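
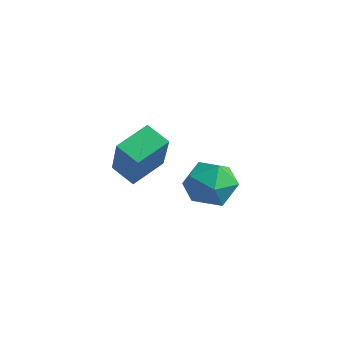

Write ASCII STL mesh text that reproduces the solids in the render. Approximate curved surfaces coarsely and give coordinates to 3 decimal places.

solid 
facet normal -0.645 0.700 0.308
outer loop
vertex 3.084 2.629 -4.088
vertex 3.101 2.291 -3.284
vertex 3.67 2.914 -3.508
endloop
endfacet
facet normal -0.238 0.945 -0.223
outer loop
vertex 3.084 2.629 -4.088
vertex 3.67 2.914 -3.508
vertex 3.907 2.778 -4.336
endloop
endfacet
facet normal -0.331 0.519 -0.788
outer loop
vertex 3.084 2.629 -4.088
vertex 3.907 2.778 -4.336
vertex 3.485 2.07 -4.625
endloop
endfacet
facet normal -0.796 0.010 -0.605
outer loop
vertex 3.084 2.629 -4.088
vertex 3.485 2.07 -4.625
vertex 2.987 1.77 -3.975
endloop
endfacet
facet normal -0.990 0.121 0.072
outer loop
vertex 3.084 2.629 -4.088
vertex 2.987 1.77 -3.975
vertex 3.101 2.291 -3.284
endloop
endfacet
facet normal 0.446 0.895 -0.019
outer loop
vertex 3.907 2.778 -4.336
vertex 3.67 2.914 -3.508
vertex 4.433 2.53 -3.685
endloop
endfacet
facet normal -0.214 0.498 0.840
outer loop
vertex 3.67 2.914 -3.508
vertex 3.101 2.291 -3.284
vertex 3.935 2.23 -3.035
endloop
endfacet
facet normal -0.773 -0.438 0.458
outer loop
vertex 3.101 2.291 -3.284
vertex 2.987 1.77 -3.975
vertex 3.513 1.522 -3.324
endloop
endfacet
facet normal -0.459 -0.619 -0.637
outer loop
vertex 2.987 1.77 -3.975
vertex 3.485 2.07 -4.625
vertex 3.75 1.386 -4.152
endloop
endfacet
facet normal 0.294 0.206 -0.933
outer loop
vertex 3.485 2.07 -4.625
vertex 3.907 2.778 -4.336
vertex 4.319 2.009 -4.376
endloop
endfacet
facet normal 0.796 -0.010 0.605
outer loop
vertex 4.336 1.671 -3.572
vertex 4.433 2.53 -3.685
vertex 3.935 2.23 -3.035
endloop
endfacet
facet normal 0.331 -0.519 0.788
outer loop
vertex 4.336 1.671 -3.572
vertex 3.935 2.23 -3.035
vertex 3.513 1.522 -3.324
endloop
endfacet
facet normal 0.238 -0.945 0.223
outer loop
vertex 4.336 1.671 -3.572
vertex 3.513 1.522 -3.324
vertex 3.75 1.386 -4.152
endloop
endfacet
facet normal 0.645 -0.700 -0.308
outer loop
vertex 4.336 1.671 -3.572
vertex 3.75 1.386 -4.152
vertex 4.319 2.009 -4.376
endloop
endfacet
facet normal 0.990 -0.121 -0.072
outer loop
vertex 4.336 1.671 -3.572
vertex 4.319 2.009 -4.376
vertex 4.433 2.53 -3.685
endloop
endfacet
facet normal 0.459 0.619 0.637
outer loop
vertex 3.935 2.23 -3.035
vertex 4.433 2.53 -3.685
vertex 3.67 2.914 -3.508
endloop
endfacet
facet normal -0.294 -0.206 0.933
outer loop
vertex 3.513 1.522 -3.324
vertex 3.935 2.23 -3.035
vertex 3.101 2.291 -3.284
endloop
endfacet
facet normal -0.446 -0.895 0.019
outer loop
vertex 3.75 1.386 -4.152
vertex 3.513 1.522 -3.324
vertex 2.987 1.77 -3.975
endloop
endfacet
facet normal 0.214 -0.498 -0.840
outer loop
vertex 4.319 2.009 -4.376
vertex 3.75 1.386 -4.152
vertex 3.485 2.07 -4.625
endloop
endfacet
facet normal 0.773 0.438 -0.458
outer loop
vertex 4.433 2.53 -3.685
vertex 4.319 2.009 -4.376
vertex 3.907 2.778 -4.336
endloop
endfacet
facet normal -0.467 0.323 -0.823
outer loop
vertex 3.254 0.028 -1.654
vertex 3.96 0.125 -2.016
vertex 3.202 -1.014 -2.033
endloop
endfacet
facet normal -0.883 -0.121 0.453
outer loop
vertex 4.0 -1.565 -0.624
vertex 3.254 0.028 -1.654
vertex 3.202 -1.014 -2.033
endloop
endfacet
facet normal -0.466 0.322 -0.824
outer loop
vertex 3.202 -1.014 -2.033
vertex 3.96 0.125 -2.016
vertex 3.909 -0.917 -2.395
endloop
endfacet
facet normal -0.046 -0.939 -0.341
outer loop
vertex 3.909 -0.917 -2.395
vertex 4.0 -1.565 -0.624
vertex 3.202 -1.014 -2.033
endloop
endfacet
facet normal 0.046 0.939 0.341
outer loop
vertex 3.254 0.028 -1.654
vertex 4.758 -0.426 -0.607
vertex 3.96 0.125 -2.016
endloop
endfacet
facet normal -0.884 -0.121 0.452
outer loop
vertex 4.051 -0.523 -0.245
vertex 3.254 0.028 -1.654
vertex 4.0 -1.565 -0.624
endloop
endfacet
facet normal 0.046 0.939 0.341
outer loop
vertex 4.051 -0.523 -0.245
vertex 4.758 -0.426 -0.607
vertex 3.254 0.028 -1.654
endloop
endfacet
facet normal 0.883 0.121 -0.453
outer loop
vertex 3.96 0.125 -2.016
vertex 4.758 -0.426 -0.607
vertex 3.909 -0.917 -2.395
endloop
endfacet
facet normal -0.046 -0.939 -0.341
outer loop
vertex 4.706 -1.468 -0.986
vertex 4.0 -1.565 -0.624
vertex 3.909 -0.917 -2.395
endloop
endfacet
facet normal 0.884 0.121 -0.453
outer loop
vertex 3.909 -0.917 -2.395
vertex 4.758 -0.426 -0.607
vertex 4.706 -1.468 -0.986
endloop
endfacet
facet normal 0.467 -0.322 0.824
outer loop
vertex 4.706 -1.468 -0.986
vertex 4.051 -0.523 -0.245
vertex 4.0 -1.565 -0.624
endloop
endfacet
facet normal 0.466 -0.323 0.824
outer loop
vertex 4.758 -0.426 -0.607
vertex 4.051 -0.523 -0.245
vertex 4.706 -1.468 -0.986
endloop
endfacet

endsolid


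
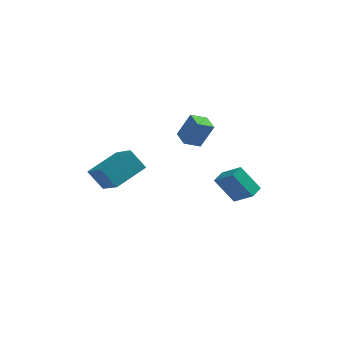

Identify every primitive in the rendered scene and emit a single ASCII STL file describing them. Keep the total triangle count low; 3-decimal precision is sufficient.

solid 
facet normal -0.776 -0.492 0.394
outer loop
vertex 1.422 0.323 0.949
vertex 0.91 1.306 1.169
vertex 0.685 0.277 -0.56
endloop
endfacet
facet normal 0.454 -0.870 -0.195
outer loop
vertex 1.53 0.814 -0.989
vertex 1.422 0.323 0.949
vertex 0.685 0.277 -0.56
endloop
endfacet
facet normal -0.775 -0.493 0.394
outer loop
vertex 0.685 0.277 -0.56
vertex 0.91 1.306 1.169
vertex 0.172 1.26 -0.339
endloop
endfacet
facet normal -0.439 -0.027 -0.898
outer loop
vertex 0.172 1.26 -0.339
vertex 1.53 0.814 -0.989
vertex 0.685 0.277 -0.56
endloop
endfacet
facet normal 0.439 0.027 0.898
outer loop
vertex 1.422 0.323 0.949
vertex 1.755 1.843 0.74
vertex 0.91 1.306 1.169
endloop
endfacet
facet normal 0.453 -0.870 -0.195
outer loop
vertex 2.268 0.86 0.519
vertex 1.422 0.323 0.949
vertex 1.53 0.814 -0.989
endloop
endfacet
facet normal 0.439 0.027 0.898
outer loop
vertex 2.268 0.86 0.519
vertex 1.755 1.843 0.74
vertex 1.422 0.323 0.949
endloop
endfacet
facet normal -0.453 0.870 0.195
outer loop
vertex 0.91 1.306 1.169
vertex 1.755 1.843 0.74
vertex 0.172 1.26 -0.339
endloop
endfacet
facet normal -0.439 -0.028 -0.898
outer loop
vertex 1.018 1.797 -0.769
vertex 1.53 0.814 -0.989
vertex 0.172 1.26 -0.339
endloop
endfacet
facet normal -0.453 0.870 0.195
outer loop
vertex 0.172 1.26 -0.339
vertex 1.755 1.843 0.74
vertex 1.018 1.797 -0.769
endloop
endfacet
facet normal 0.776 0.492 -0.395
outer loop
vertex 1.018 1.797 -0.769
vertex 2.268 0.86 0.519
vertex 1.53 0.814 -0.989
endloop
endfacet
facet normal 0.776 0.493 -0.394
outer loop
vertex 1.755 1.843 0.74
vertex 2.268 0.86 0.519
vertex 1.018 1.797 -0.769
endloop
endfacet
facet normal -0.722 0.420 -0.550
outer loop
vertex 2.453 -0.607 -2.844
vertex 2.784 0.227 -2.642
vertex 3.553 -0.678 -4.343
endloop
endfacet
facet normal -0.359 -0.907 -0.220
outer loop
vertex 4.636 -1.307 -3.518
vertex 2.453 -0.607 -2.844
vertex 3.553 -0.678 -4.343
endloop
endfacet
facet normal -0.722 0.420 -0.550
outer loop
vertex 3.553 -0.678 -4.343
vertex 2.784 0.227 -2.642
vertex 3.883 0.156 -4.14
endloop
endfacet
facet normal 0.591 -0.038 -0.805
outer loop
vertex 3.883 0.156 -4.14
vertex 4.636 -1.307 -3.518
vertex 3.553 -0.678 -4.343
endloop
endfacet
facet normal -0.591 0.039 0.806
outer loop
vertex 2.453 -0.607 -2.844
vertex 3.867 -0.402 -1.817
vertex 2.784 0.227 -2.642
endloop
endfacet
facet normal -0.359 -0.907 -0.220
outer loop
vertex 3.537 -1.236 -2.02
vertex 2.453 -0.607 -2.844
vertex 4.636 -1.307 -3.518
endloop
endfacet
facet normal -0.591 0.038 0.806
outer loop
vertex 3.537 -1.236 -2.02
vertex 3.867 -0.402 -1.817
vertex 2.453 -0.607 -2.844
endloop
endfacet
facet normal 0.359 0.907 0.220
outer loop
vertex 2.784 0.227 -2.642
vertex 3.867 -0.402 -1.817
vertex 3.883 0.156 -4.14
endloop
endfacet
facet normal 0.590 -0.039 -0.806
outer loop
vertex 4.967 -0.473 -3.316
vertex 4.636 -1.307 -3.518
vertex 3.883 0.156 -4.14
endloop
endfacet
facet normal 0.359 0.907 0.220
outer loop
vertex 3.883 0.156 -4.14
vertex 3.867 -0.402 -1.817
vertex 4.967 -0.473 -3.316
endloop
endfacet
facet normal 0.722 -0.420 0.550
outer loop
vertex 4.967 -0.473 -3.316
vertex 3.537 -1.236 -2.02
vertex 4.636 -1.307 -3.518
endloop
endfacet
facet normal 0.722 -0.420 0.550
outer loop
vertex 3.867 -0.402 -1.817
vertex 3.537 -1.236 -2.02
vertex 4.967 -0.473 -3.316
endloop
endfacet
facet normal -0.589 0.092 0.803
outer loop
vertex -1.729 -2.786 0.256
vertex -2.698 -1.519 -0.6
vertex -3.031 -4.309 -0.524
endloop
endfacet
facet normal 0.535 -0.700 0.473
outer loop
vertex -2.182 -4.441 -1.68
vertex -1.729 -2.786 0.256
vertex -3.031 -4.309 -0.524
endloop
endfacet
facet normal -0.589 0.092 0.803
outer loop
vertex -3.031 -4.309 -0.524
vertex -2.698 -1.519 -0.6
vertex -3.999 -3.042 -1.38
endloop
endfacet
facet normal -0.605 -0.708 -0.364
outer loop
vertex -3.999 -3.042 -1.38
vertex -2.182 -4.441 -1.68
vertex -3.031 -4.309 -0.524
endloop
endfacet
facet normal 0.605 0.708 0.364
outer loop
vertex -1.729 -2.786 0.256
vertex -1.849 -1.651 -1.756
vertex -2.698 -1.519 -0.6
endloop
endfacet
facet normal 0.536 -0.700 0.473
outer loop
vertex -0.881 -2.918 -0.9
vertex -1.729 -2.786 0.256
vertex -2.182 -4.441 -1.68
endloop
endfacet
facet normal 0.606 0.708 0.363
outer loop
vertex -0.881 -2.918 -0.9
vertex -1.849 -1.651 -1.756
vertex -1.729 -2.786 0.256
endloop
endfacet
facet normal -0.535 0.700 -0.473
outer loop
vertex -2.698 -1.519 -0.6
vertex -1.849 -1.651 -1.756
vertex -3.999 -3.042 -1.38
endloop
endfacet
facet normal -0.605 -0.708 -0.363
outer loop
vertex -3.151 -3.174 -2.536
vertex -2.182 -4.441 -1.68
vertex -3.999 -3.042 -1.38
endloop
endfacet
facet normal -0.535 0.700 -0.473
outer loop
vertex -3.999 -3.042 -1.38
vertex -1.849 -1.651 -1.756
vertex -3.151 -3.174 -2.536
endloop
endfacet
facet normal 0.589 -0.092 -0.803
outer loop
vertex -3.151 -3.174 -2.536
vertex -0.881 -2.918 -0.9
vertex -2.182 -4.441 -1.68
endloop
endfacet
facet normal 0.589 -0.092 -0.803
outer loop
vertex -1.849 -1.651 -1.756
vertex -0.881 -2.918 -0.9
vertex -3.151 -3.174 -2.536
endloop
endfacet

endsolid


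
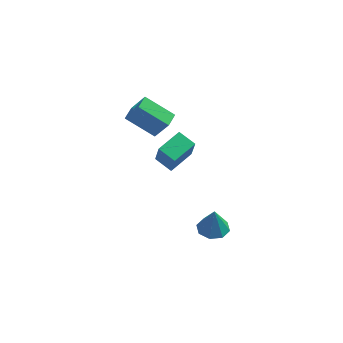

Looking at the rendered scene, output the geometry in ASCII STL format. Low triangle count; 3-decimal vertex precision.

solid 
facet normal -0.810 0.279 0.515
outer loop
vertex -1.452 3.64 -0.7
vertex -1.16 4.449 -0.679
vertex -2.159 3.928 -1.968
endloop
endfacet
facet normal -0.340 -0.940 -0.024
outer loop
vertex -0.66 3.411 -2.921
vertex -1.452 3.64 -0.7
vertex -2.159 3.928 -1.968
endloop
endfacet
facet normal -0.810 0.279 0.515
outer loop
vertex -2.159 3.928 -1.968
vertex -1.16 4.449 -0.679
vertex -1.867 4.737 -1.947
endloop
endfacet
facet normal -0.478 0.195 -0.857
outer loop
vertex -1.867 4.737 -1.947
vertex -0.66 3.411 -2.921
vertex -2.159 3.928 -1.968
endloop
endfacet
facet normal 0.478 -0.195 0.857
outer loop
vertex -1.452 3.64 -0.7
vertex 0.339 3.932 -1.632
vertex -1.16 4.449 -0.679
endloop
endfacet
facet normal -0.340 -0.940 -0.024
outer loop
vertex 0.047 3.123 -1.653
vertex -1.452 3.64 -0.7
vertex -0.66 3.411 -2.921
endloop
endfacet
facet normal 0.478 -0.195 0.857
outer loop
vertex 0.047 3.123 -1.653
vertex 0.339 3.932 -1.632
vertex -1.452 3.64 -0.7
endloop
endfacet
facet normal 0.340 0.940 0.024
outer loop
vertex -1.16 4.449 -0.679
vertex 0.339 3.932 -1.632
vertex -1.867 4.737 -1.947
endloop
endfacet
facet normal -0.478 0.195 -0.857
outer loop
vertex -0.368 4.22 -2.9
vertex -0.66 3.411 -2.921
vertex -1.867 4.737 -1.947
endloop
endfacet
facet normal 0.340 0.940 0.024
outer loop
vertex -1.867 4.737 -1.947
vertex 0.339 3.932 -1.632
vertex -0.368 4.22 -2.9
endloop
endfacet
facet normal 0.810 -0.279 -0.515
outer loop
vertex -0.368 4.22 -2.9
vertex 0.047 3.123 -1.653
vertex -0.66 3.411 -2.921
endloop
endfacet
facet normal 0.810 -0.279 -0.515
outer loop
vertex 0.339 3.932 -1.632
vertex 0.047 3.123 -1.653
vertex -0.368 4.22 -2.9
endloop
endfacet
facet normal -0.040 -0.027 -0.999
outer loop
vertex 2.705 -3.288 -3.813
vertex 2.264 -2.609 -3.814
vertex 3.056 -2.777 -3.841
endloop
endfacet
facet normal 0.739 -0.482 0.470
outer loop
vertex 2.705 -3.288 -3.813
vertex 3.056 -2.777 -3.841
vertex 2.316 -2.571 -2.466
endloop
endfacet
facet normal -0.040 -0.027 -0.999
outer loop
vertex 3.056 -2.777 -3.841
vertex 2.264 -2.609 -3.814
vertex 2.942 -2.168 -3.853
endloop
endfacet
facet normal 0.878 0.173 0.447
outer loop
vertex 3.056 -2.777 -3.841
vertex 2.942 -2.168 -3.853
vertex 2.316 -2.571 -2.466
endloop
endfacet
facet normal -0.039 -0.028 -0.999
outer loop
vertex 2.942 -2.168 -3.853
vertex 2.264 -2.609 -3.814
vertex 2.431 -1.817 -3.843
endloop
endfacet
facet normal 0.513 0.734 0.445
outer loop
vertex 2.942 -2.168 -3.853
vertex 2.431 -1.817 -3.843
vertex 2.316 -2.571 -2.466
endloop
endfacet
facet normal -0.039 -0.028 -0.999
outer loop
vertex 2.431 -1.817 -3.843
vertex 2.264 -2.609 -3.814
vertex 1.822 -1.93 -3.816
endloop
endfacet
facet normal -0.141 0.873 0.466
outer loop
vertex 2.431 -1.817 -3.843
vertex 1.822 -1.93 -3.816
vertex 2.316 -2.571 -2.466
endloop
endfacet
facet normal -0.039 -0.028 -0.999
outer loop
vertex 1.822 -1.93 -3.816
vertex 2.264 -2.609 -3.814
vertex 1.472 -2.441 -3.788
endloop
endfacet
facet normal -0.702 0.508 0.498
outer loop
vertex 1.822 -1.93 -3.816
vertex 1.472 -2.441 -3.788
vertex 2.316 -2.571 -2.466
endloop
endfacet
facet normal -0.039 -0.029 -0.999
outer loop
vertex 1.472 -2.441 -3.788
vertex 2.264 -2.609 -3.814
vertex 1.585 -3.05 -3.775
endloop
endfacet
facet normal -0.840 -0.145 0.522
outer loop
vertex 1.472 -2.441 -3.788
vertex 1.585 -3.05 -3.775
vertex 2.316 -2.571 -2.466
endloop
endfacet
facet normal -0.040 -0.027 -0.999
outer loop
vertex 1.585 -3.05 -3.775
vertex 2.264 -2.609 -3.814
vertex 2.096 -3.401 -3.786
endloop
endfacet
facet normal -0.475 -0.707 0.524
outer loop
vertex 1.585 -3.05 -3.775
vertex 2.096 -3.401 -3.786
vertex 2.316 -2.571 -2.466
endloop
endfacet
facet normal -0.039 -0.027 -0.999
outer loop
vertex 2.096 -3.401 -3.786
vertex 2.264 -2.609 -3.814
vertex 2.705 -3.288 -3.813
endloop
endfacet
facet normal 0.179 -0.846 0.502
outer loop
vertex 2.096 -3.401 -3.786
vertex 2.705 -3.288 -3.813
vertex 2.316 -2.571 -2.466
endloop
endfacet
facet normal -0.750 0.596 0.287
outer loop
vertex -0.434 2.22 -2.683
vertex 0.556 3.369 -2.48
vertex -0.619 2.608 -3.973
endloop
endfacet
facet normal -0.647 -0.751 -0.133
outer loop
vertex 0.184 1.971 -4.28
vertex -0.434 2.22 -2.683
vertex -0.619 2.608 -3.973
endloop
endfacet
facet normal -0.750 0.596 0.287
outer loop
vertex -0.619 2.608 -3.973
vertex 0.556 3.369 -2.48
vertex 0.371 3.757 -3.77
endloop
endfacet
facet normal -0.136 0.285 -0.949
outer loop
vertex 0.371 3.757 -3.77
vertex 0.184 1.971 -4.28
vertex -0.619 2.608 -3.973
endloop
endfacet
facet normal 0.136 -0.285 0.949
outer loop
vertex -0.434 2.22 -2.683
vertex 1.359 2.732 -2.787
vertex 0.556 3.369 -2.48
endloop
endfacet
facet normal -0.647 -0.751 -0.133
outer loop
vertex 0.369 1.583 -2.99
vertex -0.434 2.22 -2.683
vertex 0.184 1.971 -4.28
endloop
endfacet
facet normal 0.136 -0.285 0.949
outer loop
vertex 0.369 1.583 -2.99
vertex 1.359 2.732 -2.787
vertex -0.434 2.22 -2.683
endloop
endfacet
facet normal 0.647 0.751 0.133
outer loop
vertex 0.556 3.369 -2.48
vertex 1.359 2.732 -2.787
vertex 0.371 3.757 -3.77
endloop
endfacet
facet normal -0.136 0.285 -0.949
outer loop
vertex 1.174 3.12 -4.077
vertex 0.184 1.971 -4.28
vertex 0.371 3.757 -3.77
endloop
endfacet
facet normal 0.647 0.751 0.133
outer loop
vertex 0.371 3.757 -3.77
vertex 1.359 2.732 -2.787
vertex 1.174 3.12 -4.077
endloop
endfacet
facet normal 0.750 -0.596 -0.287
outer loop
vertex 1.174 3.12 -4.077
vertex 0.369 1.583 -2.99
vertex 0.184 1.971 -4.28
endloop
endfacet
facet normal 0.750 -0.596 -0.287
outer loop
vertex 1.359 2.732 -2.787
vertex 0.369 1.583 -2.99
vertex 1.174 3.12 -4.077
endloop
endfacet

endsolid


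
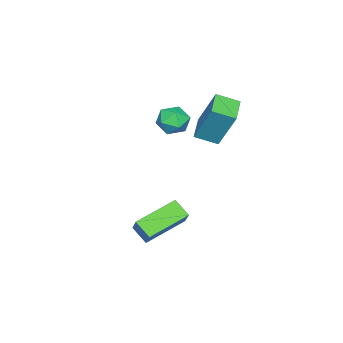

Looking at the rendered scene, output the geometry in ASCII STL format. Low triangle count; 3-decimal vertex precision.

solid 
facet normal -0.912 -0.330 0.245
outer loop
vertex -2.094 -0.113 5.014
vertex -2.549 0.834 4.597
vertex -2.274 -1.049 3.087
endloop
endfacet
facet normal 0.402 -0.838 0.369
outer loop
vertex -1.071 -0.614 2.763
vertex -2.094 -0.113 5.014
vertex -2.274 -1.049 3.087
endloop
endfacet
facet normal -0.911 -0.330 0.246
outer loop
vertex -2.274 -1.049 3.087
vertex -2.549 0.834 4.597
vertex -2.729 -0.103 2.67
endloop
endfacet
facet normal -0.084 -0.435 -0.896
outer loop
vertex -2.729 -0.103 2.67
vertex -1.071 -0.614 2.763
vertex -2.274 -1.049 3.087
endloop
endfacet
facet normal 0.084 0.435 0.896
outer loop
vertex -2.094 -0.113 5.014
vertex -1.346 1.269 4.273
vertex -2.549 0.834 4.597
endloop
endfacet
facet normal 0.403 -0.837 0.369
outer loop
vertex -0.891 0.323 4.69
vertex -2.094 -0.113 5.014
vertex -1.071 -0.614 2.763
endloop
endfacet
facet normal 0.084 0.435 0.896
outer loop
vertex -0.891 0.323 4.69
vertex -1.346 1.269 4.273
vertex -2.094 -0.113 5.014
endloop
endfacet
facet normal -0.402 0.838 -0.370
outer loop
vertex -2.549 0.834 4.597
vertex -1.346 1.269 4.273
vertex -2.729 -0.103 2.67
endloop
endfacet
facet normal -0.084 -0.435 -0.897
outer loop
vertex -1.526 0.333 2.346
vertex -1.071 -0.614 2.763
vertex -2.729 -0.103 2.67
endloop
endfacet
facet normal -0.403 0.837 -0.369
outer loop
vertex -2.729 -0.103 2.67
vertex -1.346 1.269 4.273
vertex -1.526 0.333 2.346
endloop
endfacet
facet normal 0.912 0.330 -0.246
outer loop
vertex -1.526 0.333 2.346
vertex -0.891 0.323 4.69
vertex -1.071 -0.614 2.763
endloop
endfacet
facet normal 0.911 0.330 -0.246
outer loop
vertex -1.346 1.269 4.273
vertex -0.891 0.323 4.69
vertex -1.526 0.333 2.346
endloop
endfacet
facet normal -0.598 0.751 -0.280
outer loop
vertex -0.915 -0.938 3.109
vertex -1.548 -1.302 3.483
vertex -1.077 -0.773 3.896
endloop
endfacet
facet normal 0.072 0.979 -0.190
outer loop
vertex -0.915 -0.938 3.109
vertex -1.077 -0.773 3.896
vertex -0.302 -0.878 3.651
endloop
endfacet
facet normal 0.495 0.602 -0.626
outer loop
vertex -0.915 -0.938 3.109
vertex -0.302 -0.878 3.651
vertex -0.294 -1.473 3.085
endloop
endfacet
facet normal 0.085 0.143 -0.986
outer loop
vertex -0.915 -0.938 3.109
vertex -0.294 -1.473 3.085
vertex -1.064 -1.734 2.981
endloop
endfacet
facet normal -0.591 0.235 -0.772
outer loop
vertex -0.915 -0.938 3.109
vertex -1.064 -1.734 2.981
vertex -1.548 -1.302 3.483
endloop
endfacet
facet normal 0.266 0.835 0.482
outer loop
vertex -0.302 -0.878 3.651
vertex -1.077 -0.773 3.896
vertex -0.556 -1.206 4.359
endloop
endfacet
facet normal -0.818 0.467 0.335
outer loop
vertex -1.077 -0.773 3.896
vertex -1.548 -1.302 3.483
vertex -1.326 -1.467 4.255
endloop
endfacet
facet normal -0.807 -0.369 -0.461
outer loop
vertex -1.548 -1.302 3.483
vertex -1.064 -1.734 2.981
vertex -1.318 -2.062 3.689
endloop
endfacet
facet normal 0.285 -0.519 -0.806
outer loop
vertex -1.064 -1.734 2.981
vertex -0.294 -1.473 3.085
vertex -0.543 -2.167 3.444
endloop
endfacet
facet normal 0.948 0.226 -0.224
outer loop
vertex -0.294 -1.473 3.085
vertex -0.302 -0.878 3.651
vertex -0.072 -1.638 3.857
endloop
endfacet
facet normal -0.085 -0.143 0.986
outer loop
vertex -0.705 -2.002 4.231
vertex -0.556 -1.206 4.359
vertex -1.326 -1.467 4.255
endloop
endfacet
facet normal -0.495 -0.602 0.626
outer loop
vertex -0.705 -2.002 4.231
vertex -1.326 -1.467 4.255
vertex -1.318 -2.062 3.689
endloop
endfacet
facet normal -0.072 -0.979 0.190
outer loop
vertex -0.705 -2.002 4.231
vertex -1.318 -2.062 3.689
vertex -0.543 -2.167 3.444
endloop
endfacet
facet normal 0.598 -0.751 0.280
outer loop
vertex -0.705 -2.002 4.231
vertex -0.543 -2.167 3.444
vertex -0.072 -1.638 3.857
endloop
endfacet
facet normal 0.591 -0.235 0.772
outer loop
vertex -0.705 -2.002 4.231
vertex -0.072 -1.638 3.857
vertex -0.556 -1.206 4.359
endloop
endfacet
facet normal -0.285 0.519 0.806
outer loop
vertex -1.326 -1.467 4.255
vertex -0.556 -1.206 4.359
vertex -1.077 -0.773 3.896
endloop
endfacet
facet normal -0.948 -0.226 0.224
outer loop
vertex -1.318 -2.062 3.689
vertex -1.326 -1.467 4.255
vertex -1.548 -1.302 3.483
endloop
endfacet
facet normal -0.266 -0.835 -0.482
outer loop
vertex -0.543 -2.167 3.444
vertex -1.318 -2.062 3.689
vertex -1.064 -1.734 2.981
endloop
endfacet
facet normal 0.818 -0.467 -0.335
outer loop
vertex -0.072 -1.638 3.857
vertex -0.543 -2.167 3.444
vertex -0.294 -1.473 3.085
endloop
endfacet
facet normal 0.807 0.369 0.461
outer loop
vertex -0.556 -1.206 4.359
vertex -0.072 -1.638 3.857
vertex -0.302 -0.878 3.651
endloop
endfacet
facet normal -0.547 -0.432 -0.717
outer loop
vertex 3.31 -1.091 -0.568
vertex 1.686 -0.164 0.112
vertex 3.487 -0.357 -1.145
endloop
endfacet
facet normal 0.816 -0.466 -0.342
outer loop
vertex 4.274 0.264 -0.112
vertex 3.31 -1.091 -0.568
vertex 3.487 -0.357 -1.145
endloop
endfacet
facet normal -0.547 -0.432 -0.717
outer loop
vertex 3.487 -0.357 -1.145
vertex 1.686 -0.164 0.112
vertex 1.863 0.57 -0.465
endloop
endfacet
facet normal 0.187 0.773 -0.607
outer loop
vertex 1.863 0.57 -0.465
vertex 4.274 0.264 -0.112
vertex 3.487 -0.357 -1.145
endloop
endfacet
facet normal -0.187 -0.773 0.607
outer loop
vertex 3.31 -1.091 -0.568
vertex 2.473 0.457 1.145
vertex 1.686 -0.164 0.112
endloop
endfacet
facet normal 0.816 -0.466 -0.342
outer loop
vertex 4.097 -0.47 0.465
vertex 3.31 -1.091 -0.568
vertex 4.274 0.264 -0.112
endloop
endfacet
facet normal -0.187 -0.773 0.607
outer loop
vertex 4.097 -0.47 0.465
vertex 2.473 0.457 1.145
vertex 3.31 -1.091 -0.568
endloop
endfacet
facet normal -0.816 0.466 0.342
outer loop
vertex 1.686 -0.164 0.112
vertex 2.473 0.457 1.145
vertex 1.863 0.57 -0.465
endloop
endfacet
facet normal 0.187 0.773 -0.607
outer loop
vertex 2.65 1.191 0.568
vertex 4.274 0.264 -0.112
vertex 1.863 0.57 -0.465
endloop
endfacet
facet normal -0.816 0.466 0.342
outer loop
vertex 1.863 0.57 -0.465
vertex 2.473 0.457 1.145
vertex 2.65 1.191 0.568
endloop
endfacet
facet normal 0.547 0.432 0.717
outer loop
vertex 2.65 1.191 0.568
vertex 4.097 -0.47 0.465
vertex 4.274 0.264 -0.112
endloop
endfacet
facet normal 0.547 0.432 0.717
outer loop
vertex 2.473 0.457 1.145
vertex 4.097 -0.47 0.465
vertex 2.65 1.191 0.568
endloop
endfacet

endsolid


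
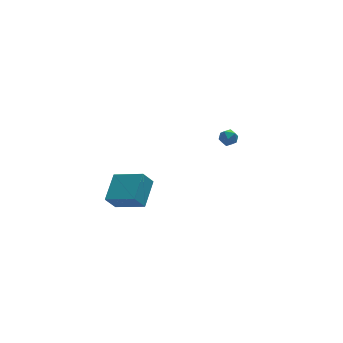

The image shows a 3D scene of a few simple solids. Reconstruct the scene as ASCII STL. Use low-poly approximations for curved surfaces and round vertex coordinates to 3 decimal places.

solid 
facet normal 0.169 0.979 0.112
outer loop
vertex 4.134 4.146 -1.469
vertex 3.614 4.191 -1.078
vertex 4.201 4.061 -0.826
endloop
endfacet
facet normal 0.779 0.627 0.002
outer loop
vertex 4.134 4.146 -1.469
vertex 4.201 4.061 -0.826
vertex 4.517 3.67 -1.242
endloop
endfacet
facet normal 0.727 0.287 -0.624
outer loop
vertex 4.134 4.146 -1.469
vertex 4.517 3.67 -1.242
vertex 4.124 3.558 -1.751
endloop
endfacet
facet normal 0.084 0.430 -0.899
outer loop
vertex 4.134 4.146 -1.469
vertex 4.124 3.558 -1.751
vertex 3.567 3.88 -1.649
endloop
endfacet
facet normal -0.261 0.857 -0.445
outer loop
vertex 4.134 4.146 -1.469
vertex 3.567 3.88 -1.649
vertex 3.614 4.191 -1.078
endloop
endfacet
facet normal 0.846 0.135 0.516
outer loop
vertex 4.517 3.67 -1.242
vertex 4.201 4.061 -0.826
vertex 4.233 3.42 -0.711
endloop
endfacet
facet normal -0.142 0.706 0.694
outer loop
vertex 4.201 4.061 -0.826
vertex 3.614 4.191 -1.078
vertex 3.676 3.742 -0.609
endloop
endfacet
facet normal -0.836 0.508 -0.208
outer loop
vertex 3.614 4.191 -1.078
vertex 3.567 3.88 -1.649
vertex 3.283 3.63 -1.118
endloop
endfacet
facet normal -0.278 -0.183 -0.943
outer loop
vertex 3.567 3.88 -1.649
vertex 4.124 3.558 -1.751
vertex 3.599 3.239 -1.534
endloop
endfacet
facet normal 0.762 -0.414 -0.497
outer loop
vertex 4.124 3.558 -1.751
vertex 4.517 3.67 -1.242
vertex 4.186 3.109 -1.282
endloop
endfacet
facet normal -0.084 -0.430 0.899
outer loop
vertex 3.666 3.154 -0.891
vertex 4.233 3.42 -0.711
vertex 3.676 3.742 -0.609
endloop
endfacet
facet normal -0.727 -0.287 0.624
outer loop
vertex 3.666 3.154 -0.891
vertex 3.676 3.742 -0.609
vertex 3.283 3.63 -1.118
endloop
endfacet
facet normal -0.779 -0.627 -0.002
outer loop
vertex 3.666 3.154 -0.891
vertex 3.283 3.63 -1.118
vertex 3.599 3.239 -1.534
endloop
endfacet
facet normal -0.169 -0.979 -0.112
outer loop
vertex 3.666 3.154 -0.891
vertex 3.599 3.239 -1.534
vertex 4.186 3.109 -1.282
endloop
endfacet
facet normal 0.261 -0.857 0.445
outer loop
vertex 3.666 3.154 -0.891
vertex 4.186 3.109 -1.282
vertex 4.233 3.42 -0.711
endloop
endfacet
facet normal 0.278 0.183 0.943
outer loop
vertex 3.676 3.742 -0.609
vertex 4.233 3.42 -0.711
vertex 4.201 4.061 -0.826
endloop
endfacet
facet normal -0.762 0.414 0.497
outer loop
vertex 3.283 3.63 -1.118
vertex 3.676 3.742 -0.609
vertex 3.614 4.191 -1.078
endloop
endfacet
facet normal -0.846 -0.135 -0.516
outer loop
vertex 3.599 3.239 -1.534
vertex 3.283 3.63 -1.118
vertex 3.567 3.88 -1.649
endloop
endfacet
facet normal 0.142 -0.706 -0.694
outer loop
vertex 4.186 3.109 -1.282
vertex 3.599 3.239 -1.534
vertex 4.124 3.558 -1.751
endloop
endfacet
facet normal 0.836 -0.508 0.208
outer loop
vertex 4.233 3.42 -0.711
vertex 4.186 3.109 -1.282
vertex 4.517 3.67 -1.242
endloop
endfacet
facet normal -0.565 -0.066 0.822
outer loop
vertex -2.698 0.026 0.33
vertex -3.946 1.383 -0.419
vertex -3.7 -1.336 -0.468
endloop
endfacet
facet normal 0.628 -0.682 0.376
outer loop
vertex -3.074 -1.263 -1.381
vertex -2.698 0.026 0.33
vertex -3.7 -1.336 -0.468
endloop
endfacet
facet normal -0.564 -0.066 0.823
outer loop
vertex -3.7 -1.336 -0.468
vertex -3.946 1.383 -0.419
vertex -4.949 0.021 -1.216
endloop
endfacet
facet normal -0.536 -0.729 -0.426
outer loop
vertex -4.949 0.021 -1.216
vertex -3.074 -1.263 -1.381
vertex -3.7 -1.336 -0.468
endloop
endfacet
facet normal 0.536 0.729 0.426
outer loop
vertex -2.698 0.026 0.33
vertex -3.32 1.456 -1.332
vertex -3.946 1.383 -0.419
endloop
endfacet
facet normal 0.627 -0.682 0.376
outer loop
vertex -2.071 0.099 -0.584
vertex -2.698 0.026 0.33
vertex -3.074 -1.263 -1.381
endloop
endfacet
facet normal 0.536 0.729 0.426
outer loop
vertex -2.071 0.099 -0.584
vertex -3.32 1.456 -1.332
vertex -2.698 0.026 0.33
endloop
endfacet
facet normal -0.628 0.682 -0.376
outer loop
vertex -3.946 1.383 -0.419
vertex -3.32 1.456 -1.332
vertex -4.949 0.021 -1.216
endloop
endfacet
facet normal -0.536 -0.728 -0.426
outer loop
vertex -4.322 0.094 -2.13
vertex -3.074 -1.263 -1.381
vertex -4.949 0.021 -1.216
endloop
endfacet
facet normal -0.627 0.682 -0.376
outer loop
vertex -4.949 0.021 -1.216
vertex -3.32 1.456 -1.332
vertex -4.322 0.094 -2.13
endloop
endfacet
facet normal 0.565 0.065 -0.823
outer loop
vertex -4.322 0.094 -2.13
vertex -2.071 0.099 -0.584
vertex -3.074 -1.263 -1.381
endloop
endfacet
facet normal 0.565 0.066 -0.823
outer loop
vertex -3.32 1.456 -1.332
vertex -2.071 0.099 -0.584
vertex -4.322 0.094 -2.13
endloop
endfacet

endsolid


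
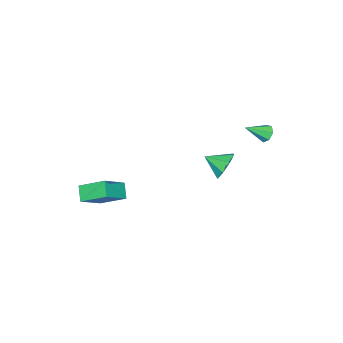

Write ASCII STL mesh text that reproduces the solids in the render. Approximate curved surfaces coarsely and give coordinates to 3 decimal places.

solid 
facet normal -0.333 0.836 -0.435
outer loop
vertex -0.126 2.038 1.462
vertex -0.421 1.571 0.79
vertex -0.753 1.834 1.55
endloop
endfacet
facet normal 0.172 -0.107 0.979
outer loop
vertex -0.126 2.038 1.462
vertex -0.753 1.834 1.55
vertex -0.039 0.609 1.29
endloop
endfacet
facet normal -0.333 0.837 -0.435
outer loop
vertex -0.753 1.834 1.55
vertex -0.421 1.571 0.79
vertex -1.187 1.476 1.193
endloop
endfacet
facet normal -0.368 -0.393 0.842
outer loop
vertex -0.753 1.834 1.55
vertex -1.187 1.476 1.193
vertex -0.039 0.609 1.29
endloop
endfacet
facet normal -0.332 0.837 -0.435
outer loop
vertex -1.187 1.476 1.193
vertex -0.421 1.571 0.79
vertex -1.172 1.174 0.6
endloop
endfacet
facet normal -0.582 -0.731 0.357
outer loop
vertex -1.187 1.476 1.193
vertex -1.172 1.174 0.6
vertex -0.039 0.609 1.29
endloop
endfacet
facet normal -0.333 0.837 -0.434
outer loop
vertex -1.172 1.174 0.6
vertex -0.421 1.571 0.79
vertex -0.717 1.105 0.118
endloop
endfacet
facet normal -0.342 -0.920 -0.191
outer loop
vertex -1.172 1.174 0.6
vertex -0.717 1.105 0.118
vertex -0.039 0.609 1.29
endloop
endfacet
facet normal -0.333 0.837 -0.434
outer loop
vertex -0.717 1.105 0.118
vertex -0.421 1.571 0.79
vertex -0.089 1.309 0.03
endloop
endfacet
facet normal 0.209 -0.851 -0.481
outer loop
vertex -0.717 1.105 0.118
vertex -0.089 1.309 0.03
vertex -0.039 0.609 1.29
endloop
endfacet
facet normal -0.334 0.837 -0.434
outer loop
vertex -0.089 1.309 0.03
vertex -0.421 1.571 0.79
vertex 0.344 1.667 0.387
endloop
endfacet
facet normal 0.750 -0.565 -0.344
outer loop
vertex -0.089 1.309 0.03
vertex 0.344 1.667 0.387
vertex -0.039 0.609 1.29
endloop
endfacet
facet normal -0.333 0.838 -0.433
outer loop
vertex 0.344 1.667 0.387
vertex -0.421 1.571 0.79
vertex 0.329 1.968 0.981
endloop
endfacet
facet normal 0.963 -0.229 0.140
outer loop
vertex 0.344 1.667 0.387
vertex 0.329 1.968 0.981
vertex -0.039 0.609 1.29
endloop
endfacet
facet normal -0.332 0.837 -0.436
outer loop
vertex 0.329 1.968 0.981
vertex -0.421 1.571 0.79
vertex -0.126 2.038 1.462
endloop
endfacet
facet normal 0.723 -0.039 0.690
outer loop
vertex 0.329 1.968 0.981
vertex -0.126 2.038 1.462
vertex -0.039 0.609 1.29
endloop
endfacet
facet normal -0.695 0.491 -0.526
outer loop
vertex -2.49 2.333 1.634
vertex -2.844 2.262 2.035
vertex -2.499 2.67 1.96
endloop
endfacet
facet normal 0.917 0.291 -0.275
outer loop
vertex -2.49 2.333 1.634
vertex -2.499 2.67 1.96
vertex -1.936 1.618 2.725
endloop
endfacet
facet normal -0.695 0.491 -0.526
outer loop
vertex -2.499 2.67 1.96
vertex -2.844 2.262 2.035
vertex -2.768 2.699 2.342
endloop
endfacet
facet normal 0.648 0.643 0.408
outer loop
vertex -2.499 2.67 1.96
vertex -2.768 2.699 2.342
vertex -1.936 1.618 2.725
endloop
endfacet
facet normal -0.694 0.491 -0.527
outer loop
vertex -2.768 2.699 2.342
vertex -2.844 2.262 2.035
vertex -3.095 2.399 2.493
endloop
endfacet
facet normal 0.074 0.383 0.921
outer loop
vertex -2.768 2.699 2.342
vertex -3.095 2.399 2.493
vertex -1.936 1.618 2.725
endloop
endfacet
facet normal -0.694 0.491 -0.527
outer loop
vertex -3.095 2.399 2.493
vertex -2.844 2.262 2.035
vertex -3.233 1.996 2.299
endloop
endfacet
facet normal -0.375 -0.295 0.879
outer loop
vertex -3.095 2.399 2.493
vertex -3.233 1.996 2.299
vertex -1.936 1.618 2.725
endloop
endfacet
facet normal -0.694 0.491 -0.527
outer loop
vertex -3.233 1.996 2.299
vertex -2.844 2.262 2.035
vertex -3.078 1.793 1.906
endloop
endfacet
facet normal -0.359 -0.879 0.313
outer loop
vertex -3.233 1.996 2.299
vertex -3.078 1.793 1.906
vertex -1.936 1.618 2.725
endloop
endfacet
facet normal -0.695 0.491 -0.526
outer loop
vertex -3.078 1.793 1.906
vertex -2.844 2.262 2.035
vertex -2.748 1.943 1.61
endloop
endfacet
facet normal 0.109 -0.930 -0.350
outer loop
vertex -3.078 1.793 1.906
vertex -2.748 1.943 1.61
vertex -1.936 1.618 2.725
endloop
endfacet
facet normal -0.694 0.492 -0.526
outer loop
vertex -2.748 1.943 1.61
vertex -2.844 2.262 2.035
vertex -2.49 2.333 1.634
endloop
endfacet
facet normal 0.676 -0.410 -0.612
outer loop
vertex -2.748 1.943 1.61
vertex -2.49 2.333 1.634
vertex -1.936 1.618 2.725
endloop
endfacet
facet normal -0.529 -0.537 0.658
outer loop
vertex 3.98 -2.32 0.645
vertex 2.681 -2.17 -0.277
vertex 4.367 -3.628 -0.111
endloop
endfacet
facet normal 0.812 -0.093 0.577
outer loop
vertex 4.859 -3.13 -0.723
vertex 3.98 -2.32 0.645
vertex 4.367 -3.628 -0.111
endloop
endfacet
facet normal -0.529 -0.536 0.658
outer loop
vertex 4.367 -3.628 -0.111
vertex 2.681 -2.17 -0.277
vertex 3.068 -3.479 -1.033
endloop
endfacet
facet normal 0.247 -0.839 -0.484
outer loop
vertex 3.068 -3.479 -1.033
vertex 4.859 -3.13 -0.723
vertex 4.367 -3.628 -0.111
endloop
endfacet
facet normal -0.247 0.839 0.484
outer loop
vertex 3.98 -2.32 0.645
vertex 3.173 -1.672 -0.889
vertex 2.681 -2.17 -0.277
endloop
endfacet
facet normal 0.812 -0.093 0.577
outer loop
vertex 4.472 -1.821 0.033
vertex 3.98 -2.32 0.645
vertex 4.859 -3.13 -0.723
endloop
endfacet
facet normal -0.248 0.839 0.485
outer loop
vertex 4.472 -1.821 0.033
vertex 3.173 -1.672 -0.889
vertex 3.98 -2.32 0.645
endloop
endfacet
facet normal -0.812 0.093 -0.577
outer loop
vertex 2.681 -2.17 -0.277
vertex 3.173 -1.672 -0.889
vertex 3.068 -3.479 -1.033
endloop
endfacet
facet normal 0.247 -0.839 -0.485
outer loop
vertex 3.56 -2.98 -1.645
vertex 4.859 -3.13 -0.723
vertex 3.068 -3.479 -1.033
endloop
endfacet
facet normal -0.812 0.093 -0.577
outer loop
vertex 3.068 -3.479 -1.033
vertex 3.173 -1.672 -0.889
vertex 3.56 -2.98 -1.645
endloop
endfacet
facet normal 0.529 0.536 -0.658
outer loop
vertex 3.56 -2.98 -1.645
vertex 4.472 -1.821 0.033
vertex 4.859 -3.13 -0.723
endloop
endfacet
facet normal 0.528 0.537 -0.658
outer loop
vertex 3.173 -1.672 -0.889
vertex 4.472 -1.821 0.033
vertex 3.56 -2.98 -1.645
endloop
endfacet

endsolid


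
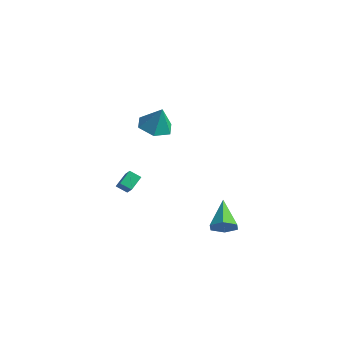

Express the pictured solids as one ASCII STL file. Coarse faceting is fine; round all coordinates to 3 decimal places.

solid 
facet normal -0.279 -0.096 -0.955
outer loop
vertex -0.642 -0.469 2.524
vertex -1.233 0.407 2.609
vertex -0.22 0.478 2.306
endloop
endfacet
facet normal 0.893 -0.326 0.311
outer loop
vertex -0.642 -0.469 2.524
vertex -0.22 0.478 2.306
vertex -0.807 0.553 4.071
endloop
endfacet
facet normal -0.279 -0.096 -0.955
outer loop
vertex -0.22 0.478 2.306
vertex -1.233 0.407 2.609
vertex -0.811 1.354 2.391
endloop
endfacet
facet normal 0.814 0.525 0.248
outer loop
vertex -0.22 0.478 2.306
vertex -0.811 1.354 2.391
vertex -0.807 0.553 4.071
endloop
endfacet
facet normal -0.279 -0.096 -0.956
outer loop
vertex -0.811 1.354 2.391
vertex -1.233 0.407 2.609
vertex -1.825 1.282 2.694
endloop
endfacet
facet normal 0.064 0.901 0.429
outer loop
vertex -0.811 1.354 2.391
vertex -1.825 1.282 2.694
vertex -0.807 0.553 4.071
endloop
endfacet
facet normal -0.279 -0.096 -0.956
outer loop
vertex -1.825 1.282 2.694
vertex -1.233 0.407 2.609
vertex -2.247 0.335 2.912
endloop
endfacet
facet normal -0.606 0.425 0.673
outer loop
vertex -1.825 1.282 2.694
vertex -2.247 0.335 2.912
vertex -0.807 0.553 4.071
endloop
endfacet
facet normal -0.279 -0.096 -0.956
outer loop
vertex -2.247 0.335 2.912
vertex -1.233 0.407 2.609
vertex -1.655 -0.541 2.827
endloop
endfacet
facet normal -0.527 -0.427 0.735
outer loop
vertex -2.247 0.335 2.912
vertex -1.655 -0.541 2.827
vertex -0.807 0.553 4.071
endloop
endfacet
facet normal -0.279 -0.096 -0.956
outer loop
vertex -1.655 -0.541 2.827
vertex -1.233 0.407 2.609
vertex -0.642 -0.469 2.524
endloop
endfacet
facet normal 0.223 -0.802 0.554
outer loop
vertex -1.655 -0.541 2.827
vertex -0.642 -0.469 2.524
vertex -0.807 0.553 4.071
endloop
endfacet
facet normal -0.589 0.371 -0.718
outer loop
vertex -4.506 1.798 -3.752
vertex -3.86 2.043 -4.155
vertex -4.471 0.86 -4.265
endloop
endfacet
facet normal -0.808 -0.306 0.504
outer loop
vertex -3.8 0.437 -3.445
vertex -4.506 1.798 -3.752
vertex -4.471 0.86 -4.265
endloop
endfacet
facet normal -0.588 0.370 -0.719
outer loop
vertex -4.471 0.86 -4.265
vertex -3.86 2.043 -4.155
vertex -3.824 1.104 -4.668
endloop
endfacet
facet normal 0.032 -0.877 -0.479
outer loop
vertex -3.824 1.104 -4.668
vertex -3.8 0.437 -3.445
vertex -4.471 0.86 -4.265
endloop
endfacet
facet normal -0.033 0.877 0.480
outer loop
vertex -4.506 1.798 -3.752
vertex -3.189 1.62 -3.335
vertex -3.86 2.043 -4.155
endloop
endfacet
facet normal -0.808 -0.306 0.503
outer loop
vertex -3.836 1.376 -2.932
vertex -4.506 1.798 -3.752
vertex -3.8 0.437 -3.445
endloop
endfacet
facet normal -0.033 0.877 0.478
outer loop
vertex -3.836 1.376 -2.932
vertex -3.189 1.62 -3.335
vertex -4.506 1.798 -3.752
endloop
endfacet
facet normal 0.808 0.306 -0.503
outer loop
vertex -3.86 2.043 -4.155
vertex -3.189 1.62 -3.335
vertex -3.824 1.104 -4.668
endloop
endfacet
facet normal 0.034 -0.877 -0.479
outer loop
vertex -3.154 0.682 -3.848
vertex -3.8 0.437 -3.445
vertex -3.824 1.104 -4.668
endloop
endfacet
facet normal 0.808 0.305 -0.503
outer loop
vertex -3.824 1.104 -4.668
vertex -3.189 1.62 -3.335
vertex -3.154 0.682 -3.848
endloop
endfacet
facet normal 0.589 -0.370 0.719
outer loop
vertex -3.154 0.682 -3.848
vertex -3.836 1.376 -2.932
vertex -3.8 0.437 -3.445
endloop
endfacet
facet normal 0.588 -0.371 0.719
outer loop
vertex -3.189 1.62 -3.335
vertex -3.836 1.376 -2.932
vertex -3.154 0.682 -3.848
endloop
endfacet
facet normal 0.530 -0.700 -0.479
outer loop
vertex 4.817 -0.155 -2.604
vertex 4.11 -0.399 -3.029
vertex 4.62 0.211 -3.357
endloop
endfacet
facet normal 0.580 0.782 0.228
outer loop
vertex 4.817 -0.155 -2.604
vertex 4.62 0.211 -3.357
vertex 3.05 0.999 -2.071
endloop
endfacet
facet normal 0.530 -0.700 -0.479
outer loop
vertex 4.62 0.211 -3.357
vertex 4.11 -0.399 -3.029
vertex 3.913 -0.033 -3.782
endloop
endfacet
facet normal 0.012 0.859 -0.512
outer loop
vertex 4.62 0.211 -3.357
vertex 3.913 -0.033 -3.782
vertex 3.05 0.999 -2.071
endloop
endfacet
facet normal 0.531 -0.699 -0.479
outer loop
vertex 3.913 -0.033 -3.782
vertex 4.11 -0.399 -3.029
vertex 3.404 -0.644 -3.454
endloop
endfacet
facet normal -0.754 0.320 -0.573
outer loop
vertex 3.913 -0.033 -3.782
vertex 3.404 -0.644 -3.454
vertex 3.05 0.999 -2.071
endloop
endfacet
facet normal 0.531 -0.699 -0.479
outer loop
vertex 3.404 -0.644 -3.454
vertex 4.11 -0.399 -3.029
vertex 3.601 -1.01 -2.701
endloop
endfacet
facet normal -0.950 -0.294 0.106
outer loop
vertex 3.404 -0.644 -3.454
vertex 3.601 -1.01 -2.701
vertex 3.05 0.999 -2.071
endloop
endfacet
facet normal 0.530 -0.699 -0.480
outer loop
vertex 3.601 -1.01 -2.701
vertex 4.11 -0.399 -3.029
vertex 4.307 -0.766 -2.276
endloop
endfacet
facet normal -0.382 -0.370 0.847
outer loop
vertex 3.601 -1.01 -2.701
vertex 4.307 -0.766 -2.276
vertex 3.05 0.999 -2.071
endloop
endfacet
facet normal 0.530 -0.700 -0.480
outer loop
vertex 4.307 -0.766 -2.276
vertex 4.11 -0.399 -3.029
vertex 4.817 -0.155 -2.604
endloop
endfacet
facet normal 0.383 0.168 0.908
outer loop
vertex 4.307 -0.766 -2.276
vertex 4.817 -0.155 -2.604
vertex 3.05 0.999 -2.071
endloop
endfacet

endsolid


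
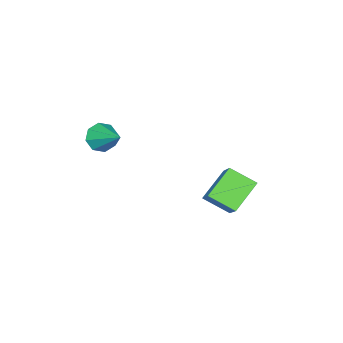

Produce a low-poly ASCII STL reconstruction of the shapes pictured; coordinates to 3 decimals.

solid 
facet normal -0.274 -0.806 -0.525
outer loop
vertex -0.45 -1.901 2.461
vertex -1.139 -1.942 2.884
vertex -0.908 -1.575 2.2
endloop
endfacet
facet normal 0.673 0.550 -0.495
outer loop
vertex -0.45 -1.901 2.461
vertex -0.908 -1.575 2.2
vertex -0.621 -0.418 3.876
endloop
endfacet
facet normal -0.274 -0.806 -0.525
outer loop
vertex -0.908 -1.575 2.2
vertex -1.139 -1.942 2.884
vertex -1.502 -1.464 2.34
endloop
endfacet
facet normal 0.019 0.821 -0.570
outer loop
vertex -0.908 -1.575 2.2
vertex -1.502 -1.464 2.34
vertex -0.621 -0.418 3.876
endloop
endfacet
facet normal -0.276 -0.806 -0.524
outer loop
vertex -1.502 -1.464 2.34
vertex -1.139 -1.942 2.884
vertex -1.883 -1.632 2.799
endloop
endfacet
facet normal -0.586 0.786 -0.199
outer loop
vertex -1.502 -1.464 2.34
vertex -1.883 -1.632 2.799
vertex -0.621 -0.418 3.876
endloop
endfacet
facet normal -0.276 -0.805 -0.525
outer loop
vertex -1.883 -1.632 2.799
vertex -1.139 -1.942 2.884
vertex -1.829 -1.982 3.308
endloop
endfacet
facet normal -0.789 0.464 0.402
outer loop
vertex -1.883 -1.632 2.799
vertex -1.829 -1.982 3.308
vertex -0.621 -0.418 3.876
endloop
endfacet
facet normal -0.275 -0.806 -0.524
outer loop
vertex -1.829 -1.982 3.308
vertex -1.139 -1.942 2.884
vertex -1.371 -2.308 3.569
endloop
endfacet
facet normal -0.471 0.044 0.881
outer loop
vertex -1.829 -1.982 3.308
vertex -1.371 -2.308 3.569
vertex -0.621 -0.418 3.876
endloop
endfacet
facet normal -0.274 -0.807 -0.524
outer loop
vertex -1.371 -2.308 3.569
vertex -1.139 -1.942 2.884
vertex -0.777 -2.419 3.429
endloop
endfacet
facet normal 0.183 -0.228 0.956
outer loop
vertex -1.371 -2.308 3.569
vertex -0.777 -2.419 3.429
vertex -0.621 -0.418 3.876
endloop
endfacet
facet normal -0.275 -0.807 -0.523
outer loop
vertex -0.777 -2.419 3.429
vertex -1.139 -1.942 2.884
vertex -0.396 -2.251 2.97
endloop
endfacet
facet normal 0.789 -0.192 0.584
outer loop
vertex -0.777 -2.419 3.429
vertex -0.396 -2.251 2.97
vertex -0.621 -0.418 3.876
endloop
endfacet
facet normal -0.274 -0.806 -0.525
outer loop
vertex -0.396 -2.251 2.97
vertex -1.139 -1.942 2.884
vertex -0.45 -1.901 2.461
endloop
endfacet
facet normal 0.991 0.130 -0.016
outer loop
vertex -0.396 -2.251 2.97
vertex -0.45 -1.901 2.461
vertex -0.621 -0.418 3.876
endloop
endfacet
facet normal -0.509 -0.539 -0.671
outer loop
vertex -2.495 2.669 0.091
vertex -3.937 2.756 1.115
vertex -2.9 3.888 -0.582
endloop
endfacet
facet normal 0.814 -0.049 -0.579
outer loop
vertex -1.923 4.924 0.705
vertex -2.495 2.669 0.091
vertex -2.9 3.888 -0.582
endloop
endfacet
facet normal -0.508 -0.540 -0.671
outer loop
vertex -2.9 3.888 -0.582
vertex -3.937 2.756 1.115
vertex -4.342 3.974 0.441
endloop
endfacet
facet normal -0.279 0.840 -0.464
outer loop
vertex -4.342 3.974 0.441
vertex -1.923 4.924 0.705
vertex -2.9 3.888 -0.582
endloop
endfacet
facet normal 0.279 -0.840 0.465
outer loop
vertex -2.495 2.669 0.091
vertex -2.96 3.792 2.402
vertex -3.937 2.756 1.115
endloop
endfacet
facet normal 0.814 -0.049 -0.578
outer loop
vertex -1.518 3.706 1.379
vertex -2.495 2.669 0.091
vertex -1.923 4.924 0.705
endloop
endfacet
facet normal 0.279 -0.840 0.465
outer loop
vertex -1.518 3.706 1.379
vertex -2.96 3.792 2.402
vertex -2.495 2.669 0.091
endloop
endfacet
facet normal -0.814 0.049 0.578
outer loop
vertex -3.937 2.756 1.115
vertex -2.96 3.792 2.402
vertex -4.342 3.974 0.441
endloop
endfacet
facet normal -0.279 0.840 -0.465
outer loop
vertex -3.365 5.011 1.729
vertex -1.923 4.924 0.705
vertex -4.342 3.974 0.441
endloop
endfacet
facet normal -0.814 0.049 0.578
outer loop
vertex -4.342 3.974 0.441
vertex -2.96 3.792 2.402
vertex -3.365 5.011 1.729
endloop
endfacet
facet normal 0.509 0.540 0.670
outer loop
vertex -3.365 5.011 1.729
vertex -1.518 3.706 1.379
vertex -1.923 4.924 0.705
endloop
endfacet
facet normal 0.508 0.539 0.671
outer loop
vertex -2.96 3.792 2.402
vertex -1.518 3.706 1.379
vertex -3.365 5.011 1.729
endloop
endfacet

endsolid


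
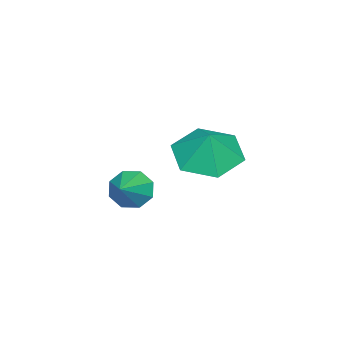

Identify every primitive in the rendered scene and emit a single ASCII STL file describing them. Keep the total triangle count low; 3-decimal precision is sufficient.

solid 
facet normal -0.866 -0.163 -0.474
outer loop
vertex -0.801 -0.416 -0.618
vertex -1.135 -0.287 -0.052
vertex -0.921 0.081 -0.57
endloop
endfacet
facet normal 0.793 0.245 -0.558
outer loop
vertex -0.801 -0.416 -0.618
vertex -0.921 0.081 -0.57
vertex -0.105 -0.093 0.512
endloop
endfacet
facet normal -0.866 -0.162 -0.473
outer loop
vertex -0.921 0.081 -0.57
vertex -1.135 -0.287 -0.052
vertex -1.166 0.362 -0.218
endloop
endfacet
facet normal 0.531 0.803 -0.271
outer loop
vertex -0.921 0.081 -0.57
vertex -1.166 0.362 -0.218
vertex -0.105 -0.093 0.512
endloop
endfacet
facet normal -0.866 -0.162 -0.473
outer loop
vertex -1.166 0.362 -0.218
vertex -1.135 -0.287 -0.052
vertex -1.393 0.263 0.231
endloop
endfacet
facet normal 0.192 0.934 0.303
outer loop
vertex -1.166 0.362 -0.218
vertex -1.393 0.263 0.231
vertex -0.105 -0.093 0.512
endloop
endfacet
facet normal -0.866 -0.163 -0.473
outer loop
vertex -1.393 0.263 0.231
vertex -1.135 -0.287 -0.052
vertex -1.469 -0.157 0.515
endloop
endfacet
facet normal -0.025 0.563 0.826
outer loop
vertex -1.393 0.263 0.231
vertex -1.469 -0.157 0.515
vertex -0.105 -0.093 0.512
endloop
endfacet
facet normal -0.866 -0.161 -0.473
outer loop
vertex -1.469 -0.157 0.515
vertex -1.135 -0.287 -0.052
vertex -1.35 -0.654 0.466
endloop
endfacet
facet normal 0.007 -0.097 0.995
outer loop
vertex -1.469 -0.157 0.515
vertex -1.35 -0.654 0.466
vertex -0.105 -0.093 0.512
endloop
endfacet
facet normal -0.865 -0.163 -0.474
outer loop
vertex -1.35 -0.654 0.466
vertex -1.135 -0.287 -0.052
vertex -1.104 -0.935 0.114
endloop
endfacet
facet normal 0.268 -0.653 0.708
outer loop
vertex -1.35 -0.654 0.466
vertex -1.104 -0.935 0.114
vertex -0.105 -0.093 0.512
endloop
endfacet
facet normal -0.866 -0.163 -0.474
outer loop
vertex -1.104 -0.935 0.114
vertex -1.135 -0.287 -0.052
vertex -0.877 -0.836 -0.335
endloop
endfacet
facet normal 0.607 -0.783 0.134
outer loop
vertex -1.104 -0.935 0.114
vertex -0.877 -0.836 -0.335
vertex -0.105 -0.093 0.512
endloop
endfacet
facet normal -0.866 -0.163 -0.474
outer loop
vertex -0.877 -0.836 -0.335
vertex -1.135 -0.287 -0.052
vertex -0.801 -0.416 -0.618
endloop
endfacet
facet normal 0.824 -0.412 -0.390
outer loop
vertex -0.877 -0.836 -0.335
vertex -0.801 -0.416 -0.618
vertex -0.105 -0.093 0.512
endloop
endfacet
facet normal -0.412 -0.227 -0.883
outer loop
vertex -3.064 1.429 -0.131
vertex -3.783 0.781 0.371
vertex -4.018 1.833 0.21
endloop
endfacet
facet normal 0.460 0.837 0.295
outer loop
vertex -3.064 1.429 -0.131
vertex -4.018 1.833 0.21
vertex -3.317 1.039 1.369
endloop
endfacet
facet normal -0.412 -0.227 -0.882
outer loop
vertex -4.018 1.833 0.21
vertex -3.783 0.781 0.371
vertex -4.736 1.185 0.712
endloop
endfacet
facet normal -0.220 0.738 0.638
outer loop
vertex -4.018 1.833 0.21
vertex -4.736 1.185 0.712
vertex -3.317 1.039 1.369
endloop
endfacet
facet normal -0.412 -0.228 -0.882
outer loop
vertex -4.736 1.185 0.712
vertex -3.783 0.781 0.371
vertex -4.501 0.133 0.874
endloop
endfacet
facet normal -0.416 0.047 0.908
outer loop
vertex -4.736 1.185 0.712
vertex -4.501 0.133 0.874
vertex -3.317 1.039 1.369
endloop
endfacet
facet normal -0.412 -0.228 -0.882
outer loop
vertex -4.501 0.133 0.874
vertex -3.783 0.781 0.371
vertex -3.548 -0.271 0.533
endloop
endfacet
facet normal 0.068 -0.545 0.836
outer loop
vertex -4.501 0.133 0.874
vertex -3.548 -0.271 0.533
vertex -3.317 1.039 1.369
endloop
endfacet
facet normal -0.411 -0.228 -0.883
outer loop
vertex -3.548 -0.271 0.533
vertex -3.783 0.781 0.371
vertex -2.829 0.377 0.031
endloop
endfacet
facet normal 0.747 -0.446 0.493
outer loop
vertex -3.548 -0.271 0.533
vertex -2.829 0.377 0.031
vertex -3.317 1.039 1.369
endloop
endfacet
facet normal -0.411 -0.228 -0.883
outer loop
vertex -2.829 0.377 0.031
vertex -3.783 0.781 0.371
vertex -3.064 1.429 -0.131
endloop
endfacet
facet normal 0.944 0.245 0.223
outer loop
vertex -2.829 0.377 0.031
vertex -3.064 1.429 -0.131
vertex -3.317 1.039 1.369
endloop
endfacet

endsolid


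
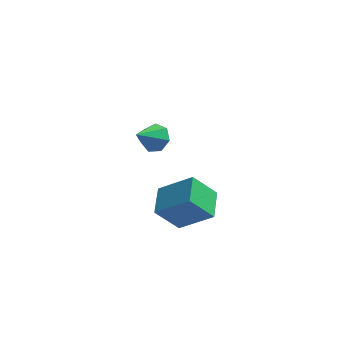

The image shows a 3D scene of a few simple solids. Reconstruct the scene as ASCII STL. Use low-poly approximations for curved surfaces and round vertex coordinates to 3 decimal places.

solid 
facet normal 0.440 0.643 -0.627
outer loop
vertex -1.181 4.329 -3.32
vertex -1.753 4.086 -3.971
vertex -1.842 4.742 -3.361
endloop
endfacet
facet normal 0.086 0.234 0.969
outer loop
vertex -1.181 4.329 -3.32
vertex -1.842 4.742 -3.361
vertex -2.527 2.954 -2.869
endloop
endfacet
facet normal 0.440 0.643 -0.627
outer loop
vertex -1.842 4.742 -3.361
vertex -1.753 4.086 -3.971
vertex -2.436 4.661 -3.861
endloop
endfacet
facet normal -0.617 0.420 0.665
outer loop
vertex -1.842 4.742 -3.361
vertex -2.436 4.661 -3.861
vertex -2.527 2.954 -2.869
endloop
endfacet
facet normal 0.441 0.643 -0.626
outer loop
vertex -2.436 4.661 -3.861
vertex -1.753 4.086 -3.971
vertex -2.516 4.148 -4.444
endloop
endfacet
facet normal -0.994 0.088 0.059
outer loop
vertex -2.436 4.661 -3.861
vertex -2.516 4.148 -4.444
vertex -2.527 2.954 -2.869
endloop
endfacet
facet normal 0.440 0.644 -0.626
outer loop
vertex -2.516 4.148 -4.444
vertex -1.753 4.086 -3.971
vertex -2.02 3.588 -4.671
endloop
endfacet
facet normal -0.761 -0.514 -0.395
outer loop
vertex -2.516 4.148 -4.444
vertex -2.02 3.588 -4.671
vertex -2.527 2.954 -2.869
endloop
endfacet
facet normal 0.439 0.644 -0.626
outer loop
vertex -2.02 3.588 -4.671
vertex -1.753 4.086 -3.971
vertex -1.323 3.404 -4.371
endloop
endfacet
facet normal -0.093 -0.931 -0.354
outer loop
vertex -2.02 3.588 -4.671
vertex -1.323 3.404 -4.371
vertex -2.527 2.954 -2.869
endloop
endfacet
facet normal 0.441 0.644 -0.625
outer loop
vertex -1.323 3.404 -4.371
vertex -1.753 4.086 -3.971
vertex -0.95 3.733 -3.769
endloop
endfacet
facet normal 0.506 -0.849 0.151
outer loop
vertex -1.323 3.404 -4.371
vertex -0.95 3.733 -3.769
vertex -2.527 2.954 -2.869
endloop
endfacet
facet normal 0.440 0.643 -0.627
outer loop
vertex -0.95 3.733 -3.769
vertex -1.753 4.086 -3.971
vertex -1.181 4.329 -3.32
endloop
endfacet
facet normal 0.586 -0.331 0.740
outer loop
vertex -0.95 3.733 -3.769
vertex -1.181 4.329 -3.32
vertex -2.527 2.954 -2.869
endloop
endfacet
facet normal -0.789 0.100 -0.607
outer loop
vertex -0.546 -3.246 -3.281
vertex -0.632 -1.642 -2.904
vertex 0.569 -2.86 -4.667
endloop
endfacet
facet normal 0.052 -0.972 -0.229
outer loop
vertex 2.272 -3.078 -3.356
vertex -0.546 -3.246 -3.281
vertex 0.569 -2.86 -4.667
endloop
endfacet
facet normal -0.789 0.101 -0.607
outer loop
vertex 0.569 -2.86 -4.667
vertex -0.632 -1.642 -2.904
vertex 0.483 -1.256 -4.289
endloop
endfacet
facet normal 0.613 0.212 -0.761
outer loop
vertex 0.483 -1.256 -4.289
vertex 2.272 -3.078 -3.356
vertex 0.569 -2.86 -4.667
endloop
endfacet
facet normal -0.613 -0.212 0.761
outer loop
vertex -0.546 -3.246 -3.281
vertex 1.071 -1.86 -1.593
vertex -0.632 -1.642 -2.904
endloop
endfacet
facet normal 0.052 -0.972 -0.229
outer loop
vertex 1.157 -3.464 -1.971
vertex -0.546 -3.246 -3.281
vertex 2.272 -3.078 -3.356
endloop
endfacet
facet normal -0.613 -0.212 0.761
outer loop
vertex 1.157 -3.464 -1.971
vertex 1.071 -1.86 -1.593
vertex -0.546 -3.246 -3.281
endloop
endfacet
facet normal -0.052 0.972 0.229
outer loop
vertex -0.632 -1.642 -2.904
vertex 1.071 -1.86 -1.593
vertex 0.483 -1.256 -4.289
endloop
endfacet
facet normal 0.613 0.212 -0.761
outer loop
vertex 2.186 -1.474 -2.979
vertex 2.272 -3.078 -3.356
vertex 0.483 -1.256 -4.289
endloop
endfacet
facet normal -0.052 0.972 0.229
outer loop
vertex 0.483 -1.256 -4.289
vertex 1.071 -1.86 -1.593
vertex 2.186 -1.474 -2.979
endloop
endfacet
facet normal 0.788 -0.100 0.607
outer loop
vertex 2.186 -1.474 -2.979
vertex 1.157 -3.464 -1.971
vertex 2.272 -3.078 -3.356
endloop
endfacet
facet normal 0.789 -0.101 0.606
outer loop
vertex 1.071 -1.86 -1.593
vertex 1.157 -3.464 -1.971
vertex 2.186 -1.474 -2.979
endloop
endfacet

endsolid


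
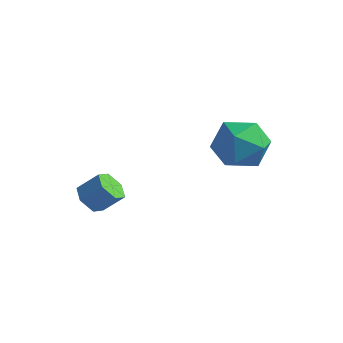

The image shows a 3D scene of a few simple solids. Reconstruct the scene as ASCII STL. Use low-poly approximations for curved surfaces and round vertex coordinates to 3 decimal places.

solid 
facet normal -0.615 -0.393 -0.683
outer loop
vertex -3.4 -1.258 0.939
vertex -3.877 -0.822 1.118
vertex -3.441 -0.663 0.634
endloop
endfacet
facet normal 0.786 -0.238 -0.570
outer loop
vertex -3.4 -1.258 0.939
vertex -3.441 -0.663 0.634
vertex -2.767 -0.854 1.643
endloop
endfacet
facet normal 0.786 -0.239 -0.570
outer loop
vertex -2.767 -0.854 1.643
vertex -3.441 -0.663 0.634
vertex -2.807 -0.259 1.339
endloop
endfacet
facet normal 0.615 0.391 0.684
outer loop
vertex -2.767 -0.854 1.643
vertex -2.807 -0.259 1.339
vertex -3.243 -0.418 1.822
endloop
endfacet
facet normal -0.615 -0.393 -0.683
outer loop
vertex -3.441 -0.663 0.634
vertex -3.877 -0.822 1.118
vertex -3.918 -0.227 0.813
endloop
endfacet
facet normal 0.340 0.651 -0.679
outer loop
vertex -3.441 -0.663 0.634
vertex -3.918 -0.227 0.813
vertex -2.807 -0.259 1.339
endloop
endfacet
facet normal 0.340 0.650 -0.680
outer loop
vertex -2.807 -0.259 1.339
vertex -3.918 -0.227 0.813
vertex -3.284 0.177 1.517
endloop
endfacet
facet normal 0.614 0.393 0.684
outer loop
vertex -2.807 -0.259 1.339
vertex -3.284 0.177 1.517
vertex -3.243 -0.418 1.822
endloop
endfacet
facet normal -0.616 -0.392 -0.683
outer loop
vertex -3.918 -0.227 0.813
vertex -3.877 -0.822 1.118
vertex -4.353 -0.386 1.297
endloop
endfacet
facet normal -0.446 0.889 -0.109
outer loop
vertex -3.918 -0.227 0.813
vertex -4.353 -0.386 1.297
vertex -3.284 0.177 1.517
endloop
endfacet
facet normal -0.445 0.889 -0.109
outer loop
vertex -3.284 0.177 1.517
vertex -4.353 -0.386 1.297
vertex -3.72 0.018 2.001
endloop
endfacet
facet normal 0.615 0.393 0.683
outer loop
vertex -3.284 0.177 1.517
vertex -3.72 0.018 2.001
vertex -3.243 -0.418 1.822
endloop
endfacet
facet normal -0.615 -0.391 -0.684
outer loop
vertex -4.353 -0.386 1.297
vertex -3.877 -0.822 1.118
vertex -4.313 -0.981 1.601
endloop
endfacet
facet normal -0.786 0.238 0.570
outer loop
vertex -4.353 -0.386 1.297
vertex -4.313 -0.981 1.601
vertex -3.72 0.018 2.001
endloop
endfacet
facet normal -0.786 0.238 0.570
outer loop
vertex -3.72 0.018 2.001
vertex -4.313 -0.981 1.601
vertex -3.679 -0.577 2.306
endloop
endfacet
facet normal 0.615 0.393 0.683
outer loop
vertex -3.72 0.018 2.001
vertex -3.679 -0.577 2.306
vertex -3.243 -0.418 1.822
endloop
endfacet
facet normal -0.614 -0.393 -0.684
outer loop
vertex -4.313 -0.981 1.601
vertex -3.877 -0.822 1.118
vertex -3.836 -1.417 1.423
endloop
endfacet
facet normal -0.341 -0.650 0.679
outer loop
vertex -4.313 -0.981 1.601
vertex -3.836 -1.417 1.423
vertex -3.679 -0.577 2.306
endloop
endfacet
facet normal -0.340 -0.651 0.679
outer loop
vertex -3.679 -0.577 2.306
vertex -3.836 -1.417 1.423
vertex -3.202 -1.013 2.127
endloop
endfacet
facet normal 0.615 0.393 0.683
outer loop
vertex -3.679 -0.577 2.306
vertex -3.202 -1.013 2.127
vertex -3.243 -0.418 1.822
endloop
endfacet
facet normal -0.615 -0.393 -0.683
outer loop
vertex -3.836 -1.417 1.423
vertex -3.877 -0.822 1.118
vertex -3.4 -1.258 0.939
endloop
endfacet
facet normal 0.445 -0.889 0.109
outer loop
vertex -3.836 -1.417 1.423
vertex -3.4 -1.258 0.939
vertex -3.202 -1.013 2.127
endloop
endfacet
facet normal 0.446 -0.888 0.109
outer loop
vertex -3.202 -1.013 2.127
vertex -3.4 -1.258 0.939
vertex -2.767 -0.854 1.643
endloop
endfacet
facet normal 0.616 0.392 0.683
outer loop
vertex -3.202 -1.013 2.127
vertex -2.767 -0.854 1.643
vertex -3.243 -0.418 1.822
endloop
endfacet
facet normal -0.840 0.452 0.301
outer loop
vertex -0.913 4.303 3.208
vertex -1.547 3.489 2.663
vertex -1.231 3.334 3.776
endloop
endfacet
facet normal -0.313 0.555 0.771
outer loop
vertex -0.913 4.303 3.208
vertex -1.231 3.334 3.776
vertex -0.153 3.76 3.907
endloop
endfacet
facet normal 0.227 0.873 0.431
outer loop
vertex -0.913 4.303 3.208
vertex -0.153 3.76 3.907
vertex 0.198 4.178 2.875
endloop
endfacet
facet normal 0.034 0.968 -0.250
outer loop
vertex -0.913 4.303 3.208
vertex 0.198 4.178 2.875
vertex -0.664 4.01 2.106
endloop
endfacet
facet normal -0.625 0.708 -0.329
outer loop
vertex -0.913 4.303 3.208
vertex -0.664 4.01 2.106
vertex -1.547 3.489 2.663
endloop
endfacet
facet normal -0.087 -0.085 0.993
outer loop
vertex -0.153 3.76 3.907
vertex -1.231 3.334 3.776
vertex -0.316 2.61 3.794
endloop
endfacet
facet normal -0.940 -0.251 0.232
outer loop
vertex -1.231 3.334 3.776
vertex -1.547 3.489 2.663
vertex -1.178 2.442 3.025
endloop
endfacet
facet normal -0.593 0.162 -0.789
outer loop
vertex -1.547 3.489 2.663
vertex -0.664 4.01 2.106
vertex -0.827 2.86 1.993
endloop
endfacet
facet normal 0.474 0.583 -0.659
outer loop
vertex -0.664 4.01 2.106
vertex 0.198 4.178 2.875
vertex 0.251 3.286 2.124
endloop
endfacet
facet normal 0.787 0.430 0.442
outer loop
vertex 0.198 4.178 2.875
vertex -0.153 3.76 3.907
vertex 0.567 3.131 3.237
endloop
endfacet
facet normal -0.034 -0.968 0.250
outer loop
vertex -0.067 2.317 2.692
vertex -0.316 2.61 3.794
vertex -1.178 2.442 3.025
endloop
endfacet
facet normal -0.227 -0.873 -0.431
outer loop
vertex -0.067 2.317 2.692
vertex -1.178 2.442 3.025
vertex -0.827 2.86 1.993
endloop
endfacet
facet normal 0.313 -0.555 -0.771
outer loop
vertex -0.067 2.317 2.692
vertex -0.827 2.86 1.993
vertex 0.251 3.286 2.124
endloop
endfacet
facet normal 0.840 -0.452 -0.301
outer loop
vertex -0.067 2.317 2.692
vertex 0.251 3.286 2.124
vertex 0.567 3.131 3.237
endloop
endfacet
facet normal 0.625 -0.708 0.329
outer loop
vertex -0.067 2.317 2.692
vertex 0.567 3.131 3.237
vertex -0.316 2.61 3.794
endloop
endfacet
facet normal -0.474 -0.583 0.659
outer loop
vertex -1.178 2.442 3.025
vertex -0.316 2.61 3.794
vertex -1.231 3.334 3.776
endloop
endfacet
facet normal -0.787 -0.430 -0.442
outer loop
vertex -0.827 2.86 1.993
vertex -1.178 2.442 3.025
vertex -1.547 3.489 2.663
endloop
endfacet
facet normal 0.087 0.085 -0.993
outer loop
vertex 0.251 3.286 2.124
vertex -0.827 2.86 1.993
vertex -0.664 4.01 2.106
endloop
endfacet
facet normal 0.940 0.251 -0.232
outer loop
vertex 0.567 3.131 3.237
vertex 0.251 3.286 2.124
vertex 0.198 4.178 2.875
endloop
endfacet
facet normal 0.593 -0.162 0.789
outer loop
vertex -0.316 2.61 3.794
vertex 0.567 3.131 3.237
vertex -0.153 3.76 3.907
endloop
endfacet

endsolid


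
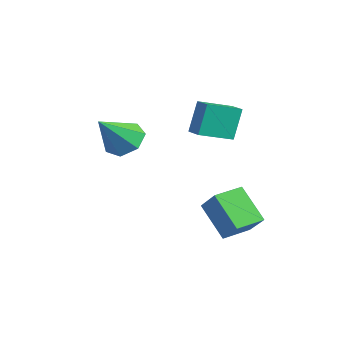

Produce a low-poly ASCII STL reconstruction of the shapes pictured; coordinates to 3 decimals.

solid 
facet normal -0.334 0.637 -0.695
outer loop
vertex -3.271 -2.073 -1.17
vertex -3.916 -1.7 -0.518
vertex -2.987 -1.412 -0.701
endloop
endfacet
facet normal 0.942 -0.301 -0.146
outer loop
vertex -3.271 -2.073 -1.17
vertex -2.987 -1.412 -0.701
vertex -3.244 -2.98 0.878
endloop
endfacet
facet normal -0.334 0.637 -0.695
outer loop
vertex -2.987 -1.412 -0.701
vertex -3.916 -1.7 -0.518
vertex -3.402 -0.968 -0.094
endloop
endfacet
facet normal 0.875 0.264 0.405
outer loop
vertex -2.987 -1.412 -0.701
vertex -3.402 -0.968 -0.094
vertex -3.244 -2.98 0.878
endloop
endfacet
facet normal -0.333 0.637 -0.695
outer loop
vertex -3.402 -0.968 -0.094
vertex -3.916 -1.7 -0.518
vertex -4.205 -1.075 0.193
endloop
endfacet
facet normal 0.251 0.437 0.864
outer loop
vertex -3.402 -0.968 -0.094
vertex -4.205 -1.075 0.193
vertex -3.244 -2.98 0.878
endloop
endfacet
facet normal -0.334 0.636 -0.695
outer loop
vertex -4.205 -1.075 0.193
vertex -3.916 -1.7 -0.518
vertex -4.79 -1.653 -0.055
endloop
endfacet
facet normal -0.460 0.086 0.884
outer loop
vertex -4.205 -1.075 0.193
vertex -4.79 -1.653 -0.055
vertex -3.244 -2.98 0.878
endloop
endfacet
facet normal -0.334 0.636 -0.695
outer loop
vertex -4.79 -1.653 -0.055
vertex -3.916 -1.7 -0.518
vertex -4.717 -2.267 -0.652
endloop
endfacet
facet normal -0.722 -0.524 0.451
outer loop
vertex -4.79 -1.653 -0.055
vertex -4.717 -2.267 -0.652
vertex -3.244 -2.98 0.878
endloop
endfacet
facet normal -0.335 0.637 -0.695
outer loop
vertex -4.717 -2.267 -0.652
vertex -3.916 -1.7 -0.518
vertex -4.041 -2.453 -1.148
endloop
endfacet
facet normal -0.338 -0.935 -0.110
outer loop
vertex -4.717 -2.267 -0.652
vertex -4.041 -2.453 -1.148
vertex -3.244 -2.98 0.878
endloop
endfacet
facet normal -0.334 0.637 -0.695
outer loop
vertex -4.041 -2.453 -1.148
vertex -3.916 -1.7 -0.518
vertex -3.271 -2.073 -1.17
endloop
endfacet
facet normal 0.402 -0.835 -0.375
outer loop
vertex -4.041 -2.453 -1.148
vertex -3.271 -2.073 -1.17
vertex -3.244 -2.98 0.878
endloop
endfacet
facet normal -0.985 -0.112 -0.135
outer loop
vertex -2.519 0.919 1.8
vertex -2.626 2.433 1.327
vertex -2.26 0.464 0.288
endloop
endfacet
facet normal 0.067 -0.952 0.298
outer loop
vertex -1.354 0.567 0.413
vertex -2.519 0.919 1.8
vertex -2.26 0.464 0.288
endloop
endfacet
facet normal -0.984 -0.111 -0.136
outer loop
vertex -2.26 0.464 0.288
vertex -2.626 2.433 1.327
vertex -2.366 1.979 -0.185
endloop
endfacet
facet normal 0.163 -0.284 -0.945
outer loop
vertex -2.366 1.979 -0.185
vertex -1.354 0.567 0.413
vertex -2.26 0.464 0.288
endloop
endfacet
facet normal -0.163 0.284 0.945
outer loop
vertex -2.519 0.919 1.8
vertex -1.72 2.536 1.452
vertex -2.626 2.433 1.327
endloop
endfacet
facet normal 0.066 -0.952 0.297
outer loop
vertex -1.614 1.021 1.925
vertex -2.519 0.919 1.8
vertex -1.354 0.567 0.413
endloop
endfacet
facet normal -0.163 0.284 0.945
outer loop
vertex -1.614 1.021 1.925
vertex -1.72 2.536 1.452
vertex -2.519 0.919 1.8
endloop
endfacet
facet normal -0.067 0.952 -0.298
outer loop
vertex -2.626 2.433 1.327
vertex -1.72 2.536 1.452
vertex -2.366 1.979 -0.185
endloop
endfacet
facet normal 0.163 -0.284 -0.945
outer loop
vertex -1.461 2.081 -0.06
vertex -1.354 0.567 0.413
vertex -2.366 1.979 -0.185
endloop
endfacet
facet normal -0.066 0.952 -0.298
outer loop
vertex -2.366 1.979 -0.185
vertex -1.72 2.536 1.452
vertex -1.461 2.081 -0.06
endloop
endfacet
facet normal 0.984 0.112 0.136
outer loop
vertex -1.461 2.081 -0.06
vertex -1.614 1.021 1.925
vertex -1.354 0.567 0.413
endloop
endfacet
facet normal 0.985 0.111 0.135
outer loop
vertex -1.72 2.536 1.452
vertex -1.614 1.021 1.925
vertex -1.461 2.081 -0.06
endloop
endfacet
facet normal -0.732 -0.127 -0.669
outer loop
vertex -0.971 0.562 -3.33
vertex -1.332 1.822 -3.174
vertex 0.208 1.071 -4.717
endloop
endfacet
facet normal 0.273 -0.955 -0.118
outer loop
vertex 1.292 1.258 -3.726
vertex -0.971 0.562 -3.33
vertex 0.208 1.071 -4.717
endloop
endfacet
facet normal -0.732 -0.126 -0.669
outer loop
vertex 0.208 1.071 -4.717
vertex -1.332 1.822 -3.174
vertex -0.153 2.331 -4.56
endloop
endfacet
facet normal 0.624 0.270 -0.733
outer loop
vertex -0.153 2.331 -4.56
vertex 1.292 1.258 -3.726
vertex 0.208 1.071 -4.717
endloop
endfacet
facet normal -0.624 -0.270 0.733
outer loop
vertex -0.971 0.562 -3.33
vertex -0.248 2.009 -2.183
vertex -1.332 1.822 -3.174
endloop
endfacet
facet normal 0.273 -0.955 -0.118
outer loop
vertex 0.113 0.749 -2.34
vertex -0.971 0.562 -3.33
vertex 1.292 1.258 -3.726
endloop
endfacet
facet normal -0.623 -0.270 0.734
outer loop
vertex 0.113 0.749 -2.34
vertex -0.248 2.009 -2.183
vertex -0.971 0.562 -3.33
endloop
endfacet
facet normal -0.273 0.955 0.118
outer loop
vertex -1.332 1.822 -3.174
vertex -0.248 2.009 -2.183
vertex -0.153 2.331 -4.56
endloop
endfacet
facet normal 0.624 0.270 -0.734
outer loop
vertex 0.931 2.518 -3.57
vertex 1.292 1.258 -3.726
vertex -0.153 2.331 -4.56
endloop
endfacet
facet normal -0.273 0.955 0.118
outer loop
vertex -0.153 2.331 -4.56
vertex -0.248 2.009 -2.183
vertex 0.931 2.518 -3.57
endloop
endfacet
facet normal 0.732 0.127 0.669
outer loop
vertex 0.931 2.518 -3.57
vertex 0.113 0.749 -2.34
vertex 1.292 1.258 -3.726
endloop
endfacet
facet normal 0.732 0.126 0.669
outer loop
vertex -0.248 2.009 -2.183
vertex 0.113 0.749 -2.34
vertex 0.931 2.518 -3.57
endloop
endfacet

endsolid


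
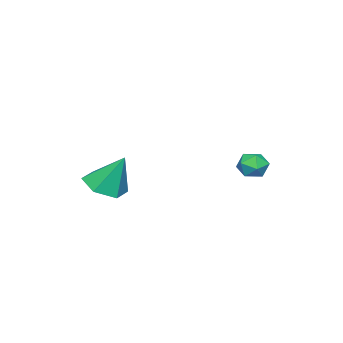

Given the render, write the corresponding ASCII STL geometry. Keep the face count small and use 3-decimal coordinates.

solid 
facet normal 0.035 -0.486 -0.873
outer loop
vertex 4.104 -4.874 2.463
vertex 3.503 -4.165 2.044
vertex 4.517 -4.052 2.022
endloop
endfacet
facet normal 0.811 -0.098 0.577
outer loop
vertex 4.104 -4.874 2.463
vertex 4.517 -4.052 2.022
vertex 3.437 -3.255 3.676
endloop
endfacet
facet normal 0.035 -0.486 -0.873
outer loop
vertex 4.517 -4.052 2.022
vertex 3.503 -4.165 2.044
vertex 3.916 -3.342 1.603
endloop
endfacet
facet normal 0.715 0.686 0.136
outer loop
vertex 4.517 -4.052 2.022
vertex 3.916 -3.342 1.603
vertex 3.437 -3.255 3.676
endloop
endfacet
facet normal 0.036 -0.486 -0.873
outer loop
vertex 3.916 -3.342 1.603
vertex 3.503 -4.165 2.044
vertex 2.903 -3.455 1.624
endloop
endfacet
facet normal -0.112 0.991 -0.067
outer loop
vertex 3.916 -3.342 1.603
vertex 2.903 -3.455 1.624
vertex 3.437 -3.255 3.676
endloop
endfacet
facet normal 0.036 -0.486 -0.873
outer loop
vertex 2.903 -3.455 1.624
vertex 3.503 -4.165 2.044
vertex 2.49 -4.277 2.065
endloop
endfacet
facet normal -0.841 0.513 0.169
outer loop
vertex 2.903 -3.455 1.624
vertex 2.49 -4.277 2.065
vertex 3.437 -3.255 3.676
endloop
endfacet
facet normal 0.036 -0.485 -0.874
outer loop
vertex 2.49 -4.277 2.065
vertex 3.503 -4.165 2.044
vertex 3.091 -4.987 2.484
endloop
endfacet
facet normal -0.745 -0.271 0.610
outer loop
vertex 2.49 -4.277 2.065
vertex 3.091 -4.987 2.484
vertex 3.437 -3.255 3.676
endloop
endfacet
facet normal 0.036 -0.486 -0.873
outer loop
vertex 3.091 -4.987 2.484
vertex 3.503 -4.165 2.044
vertex 4.104 -4.874 2.463
endloop
endfacet
facet normal 0.081 -0.576 0.813
outer loop
vertex 3.091 -4.987 2.484
vertex 4.104 -4.874 2.463
vertex 3.437 -3.255 3.676
endloop
endfacet
facet normal -0.784 0.586 0.203
outer loop
vertex -2.235 0.023 1.98
vertex -2.149 -0.118 2.719
vertex -1.792 0.47 2.401
endloop
endfacet
facet normal -0.448 0.807 -0.385
outer loop
vertex -2.235 0.023 1.98
vertex -1.792 0.47 2.401
vertex -1.571 0.262 1.708
endloop
endfacet
facet normal -0.446 0.269 -0.853
outer loop
vertex -2.235 0.023 1.98
vertex -1.571 0.262 1.708
vertex -1.79 -0.454 1.597
endloop
endfacet
facet normal -0.782 -0.285 -0.554
outer loop
vertex -2.235 0.023 1.98
vertex -1.79 -0.454 1.597
vertex -2.147 -0.689 2.222
endloop
endfacet
facet normal -0.991 -0.089 0.098
outer loop
vertex -2.235 0.023 1.98
vertex -2.147 -0.689 2.222
vertex -2.149 -0.118 2.719
endloop
endfacet
facet normal 0.229 0.950 -0.212
outer loop
vertex -1.571 0.262 1.708
vertex -1.792 0.47 2.401
vertex -1.073 0.269 2.278
endloop
endfacet
facet normal -0.315 0.592 0.742
outer loop
vertex -1.792 0.47 2.401
vertex -2.149 -0.118 2.719
vertex -1.43 0.034 2.903
endloop
endfacet
facet normal -0.649 -0.501 0.573
outer loop
vertex -2.149 -0.118 2.719
vertex -2.147 -0.689 2.222
vertex -1.649 -0.682 2.792
endloop
endfacet
facet normal -0.311 -0.817 -0.485
outer loop
vertex -2.147 -0.689 2.222
vertex -1.79 -0.454 1.597
vertex -1.428 -0.89 2.099
endloop
endfacet
facet normal 0.231 0.080 -0.970
outer loop
vertex -1.79 -0.454 1.597
vertex -1.571 0.262 1.708
vertex -1.071 -0.302 1.781
endloop
endfacet
facet normal 0.782 0.285 0.554
outer loop
vertex -0.985 -0.443 2.52
vertex -1.073 0.269 2.278
vertex -1.43 0.034 2.903
endloop
endfacet
facet normal 0.446 -0.269 0.853
outer loop
vertex -0.985 -0.443 2.52
vertex -1.43 0.034 2.903
vertex -1.649 -0.682 2.792
endloop
endfacet
facet normal 0.448 -0.807 0.385
outer loop
vertex -0.985 -0.443 2.52
vertex -1.649 -0.682 2.792
vertex -1.428 -0.89 2.099
endloop
endfacet
facet normal 0.784 -0.586 -0.203
outer loop
vertex -0.985 -0.443 2.52
vertex -1.428 -0.89 2.099
vertex -1.071 -0.302 1.781
endloop
endfacet
facet normal 0.991 0.089 -0.098
outer loop
vertex -0.985 -0.443 2.52
vertex -1.071 -0.302 1.781
vertex -1.073 0.269 2.278
endloop
endfacet
facet normal 0.311 0.817 0.485
outer loop
vertex -1.43 0.034 2.903
vertex -1.073 0.269 2.278
vertex -1.792 0.47 2.401
endloop
endfacet
facet normal -0.231 -0.080 0.970
outer loop
vertex -1.649 -0.682 2.792
vertex -1.43 0.034 2.903
vertex -2.149 -0.118 2.719
endloop
endfacet
facet normal -0.229 -0.950 0.212
outer loop
vertex -1.428 -0.89 2.099
vertex -1.649 -0.682 2.792
vertex -2.147 -0.689 2.222
endloop
endfacet
facet normal 0.315 -0.592 -0.742
outer loop
vertex -1.071 -0.302 1.781
vertex -1.428 -0.89 2.099
vertex -1.79 -0.454 1.597
endloop
endfacet
facet normal 0.649 0.501 -0.573
outer loop
vertex -1.073 0.269 2.278
vertex -1.071 -0.302 1.781
vertex -1.571 0.262 1.708
endloop
endfacet

endsolid
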